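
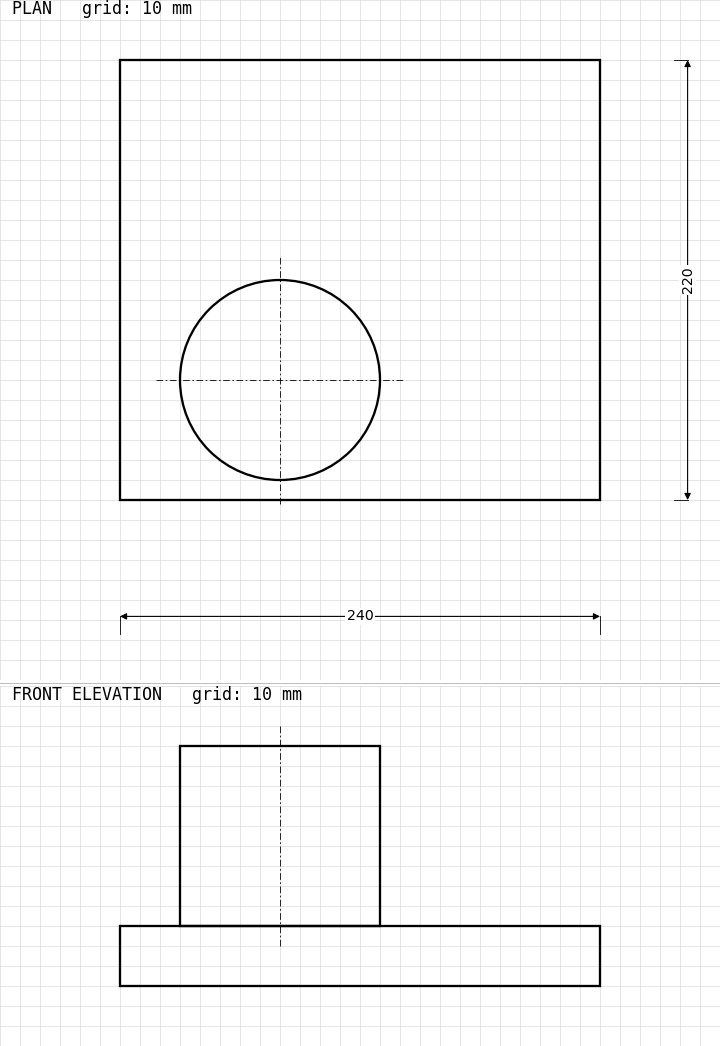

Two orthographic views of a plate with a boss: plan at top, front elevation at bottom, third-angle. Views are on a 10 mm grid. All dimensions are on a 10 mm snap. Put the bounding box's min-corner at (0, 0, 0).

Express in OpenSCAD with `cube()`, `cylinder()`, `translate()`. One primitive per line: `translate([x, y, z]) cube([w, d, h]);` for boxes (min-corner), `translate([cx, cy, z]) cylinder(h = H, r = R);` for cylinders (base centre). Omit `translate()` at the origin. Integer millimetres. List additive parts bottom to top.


cube([240, 220, 30]);
translate([80, 60, 30]) cylinder(h = 90, r = 50);


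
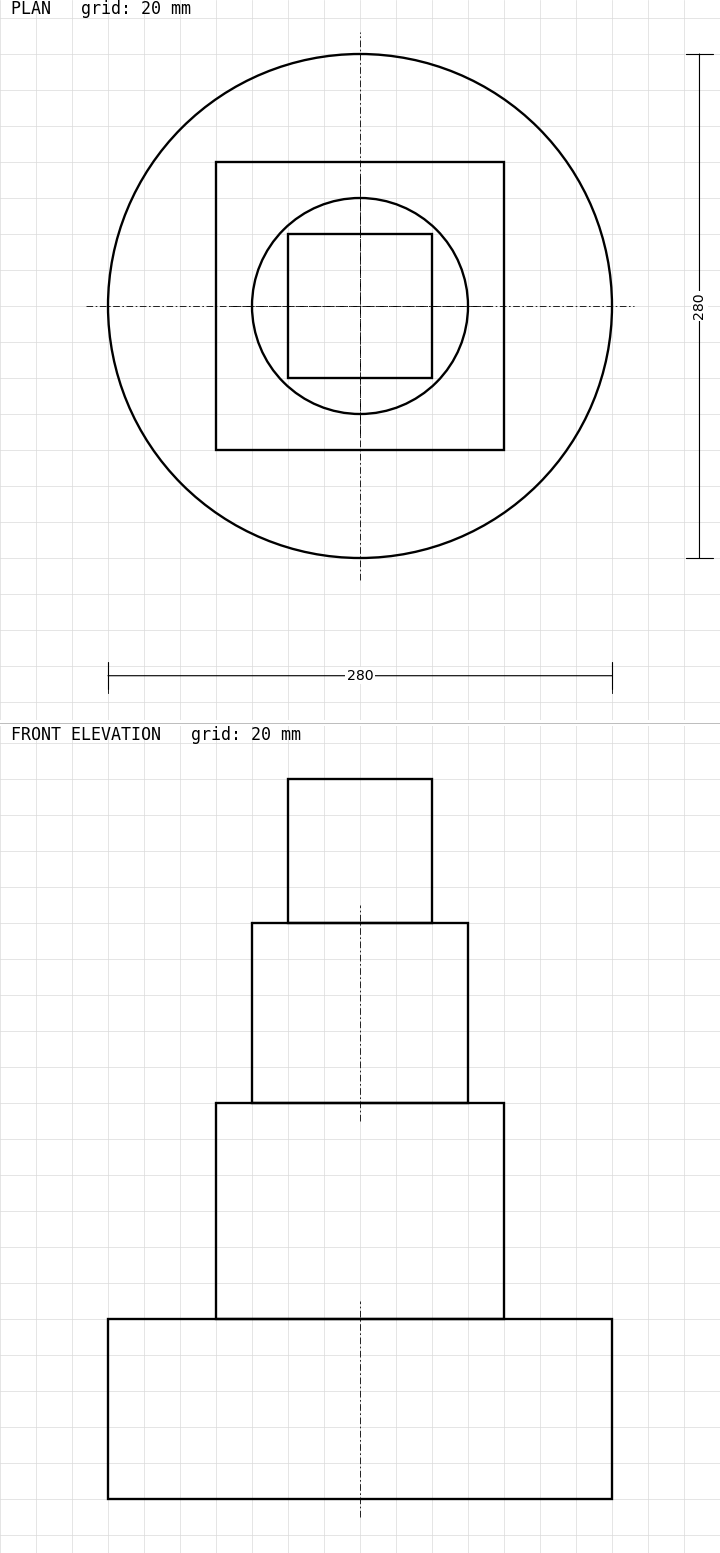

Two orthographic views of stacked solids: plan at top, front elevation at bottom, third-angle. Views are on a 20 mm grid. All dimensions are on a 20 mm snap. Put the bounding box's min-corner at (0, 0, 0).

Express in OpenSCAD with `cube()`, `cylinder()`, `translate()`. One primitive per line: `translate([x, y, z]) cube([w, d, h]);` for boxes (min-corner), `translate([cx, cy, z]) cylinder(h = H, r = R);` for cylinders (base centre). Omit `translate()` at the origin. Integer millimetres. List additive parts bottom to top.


translate([140, 140, 0]) cylinder(h = 100, r = 140);
translate([60, 60, 100]) cube([160, 160, 120]);
translate([140, 140, 220]) cylinder(h = 100, r = 60);
translate([100, 100, 320]) cube([80, 80, 80]);


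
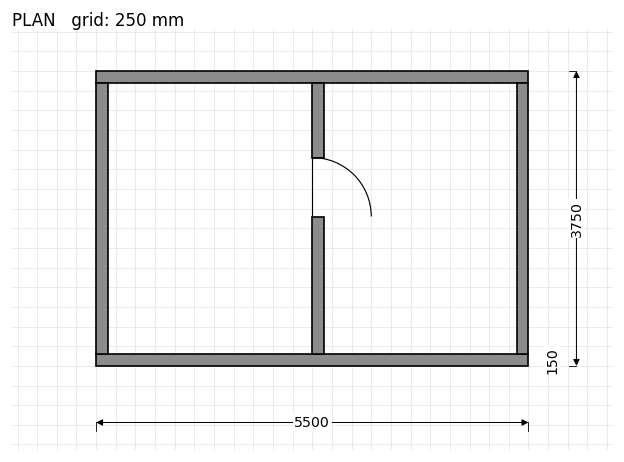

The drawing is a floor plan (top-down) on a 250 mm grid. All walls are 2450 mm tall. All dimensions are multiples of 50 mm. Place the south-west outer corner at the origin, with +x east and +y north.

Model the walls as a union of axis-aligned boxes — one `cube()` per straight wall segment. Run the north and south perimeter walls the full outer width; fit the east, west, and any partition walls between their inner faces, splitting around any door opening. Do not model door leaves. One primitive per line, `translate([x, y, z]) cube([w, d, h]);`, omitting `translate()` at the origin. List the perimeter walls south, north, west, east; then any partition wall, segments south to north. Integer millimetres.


cube([5500, 150, 2450]);
translate([0, 3600, 0]) cube([5500, 150, 2450]);
translate([0, 150, 0]) cube([150, 3450, 2450]);
translate([5350, 150, 0]) cube([150, 3450, 2450]);
translate([2750, 150, 0]) cube([150, 1750, 2450]);
translate([2750, 2650, 0]) cube([150, 950, 2450]);


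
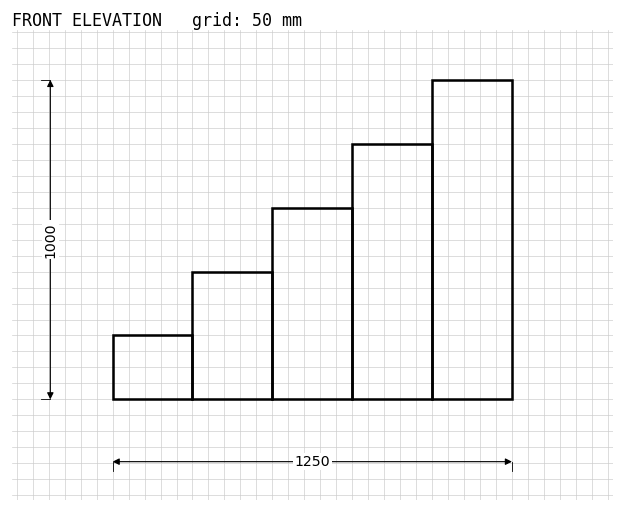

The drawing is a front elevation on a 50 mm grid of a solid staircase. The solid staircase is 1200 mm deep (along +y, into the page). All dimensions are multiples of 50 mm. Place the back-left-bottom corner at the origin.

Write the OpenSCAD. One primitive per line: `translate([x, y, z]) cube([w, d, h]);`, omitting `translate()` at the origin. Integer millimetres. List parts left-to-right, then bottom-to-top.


cube([250, 1200, 200]);
translate([250, 0, 0]) cube([250, 1200, 400]);
translate([500, 0, 0]) cube([250, 1200, 600]);
translate([750, 0, 0]) cube([250, 1200, 800]);
translate([1000, 0, 0]) cube([250, 1200, 1000]);


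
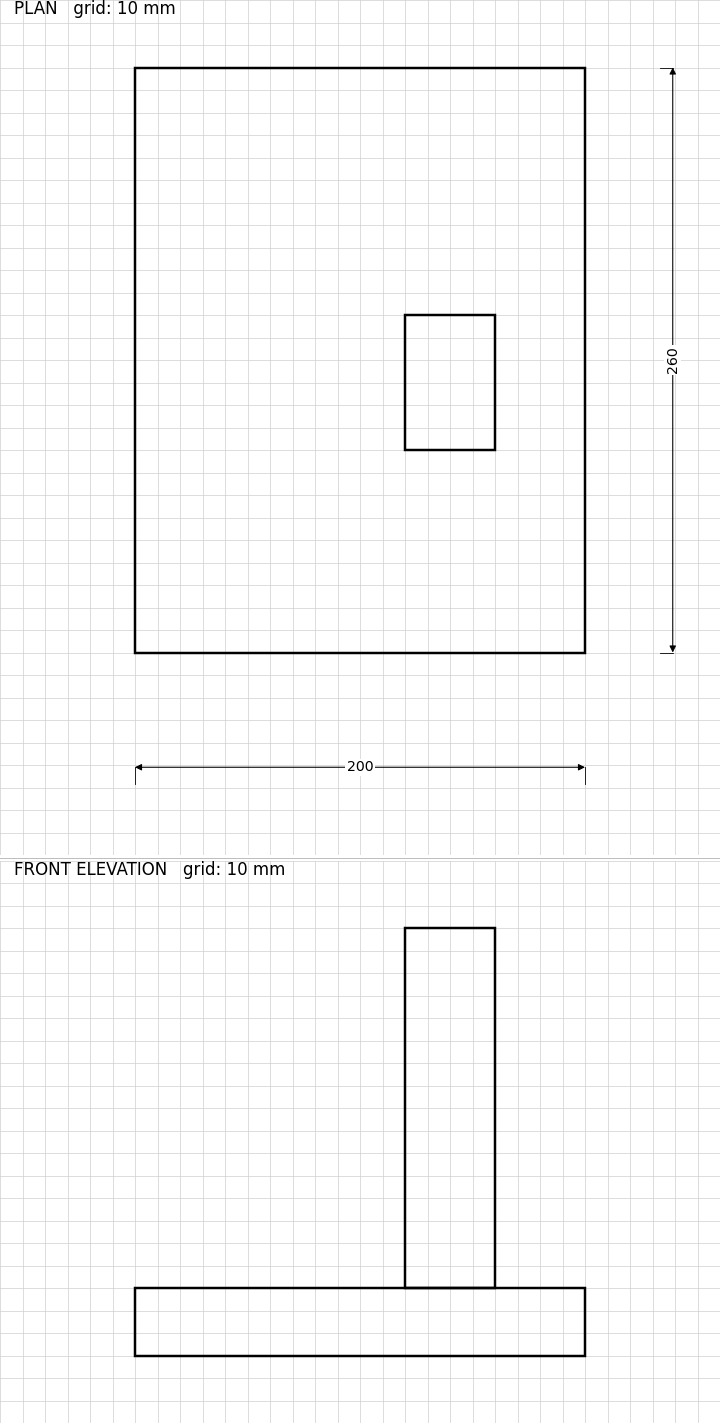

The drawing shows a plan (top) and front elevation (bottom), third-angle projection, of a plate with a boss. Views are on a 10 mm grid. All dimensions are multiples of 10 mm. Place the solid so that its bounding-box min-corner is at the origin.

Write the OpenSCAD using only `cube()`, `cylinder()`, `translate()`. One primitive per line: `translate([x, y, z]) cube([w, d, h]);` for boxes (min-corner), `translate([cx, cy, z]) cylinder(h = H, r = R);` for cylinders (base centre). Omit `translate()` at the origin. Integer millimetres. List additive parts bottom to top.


cube([200, 260, 30]);
translate([120, 90, 30]) cube([40, 60, 160]);


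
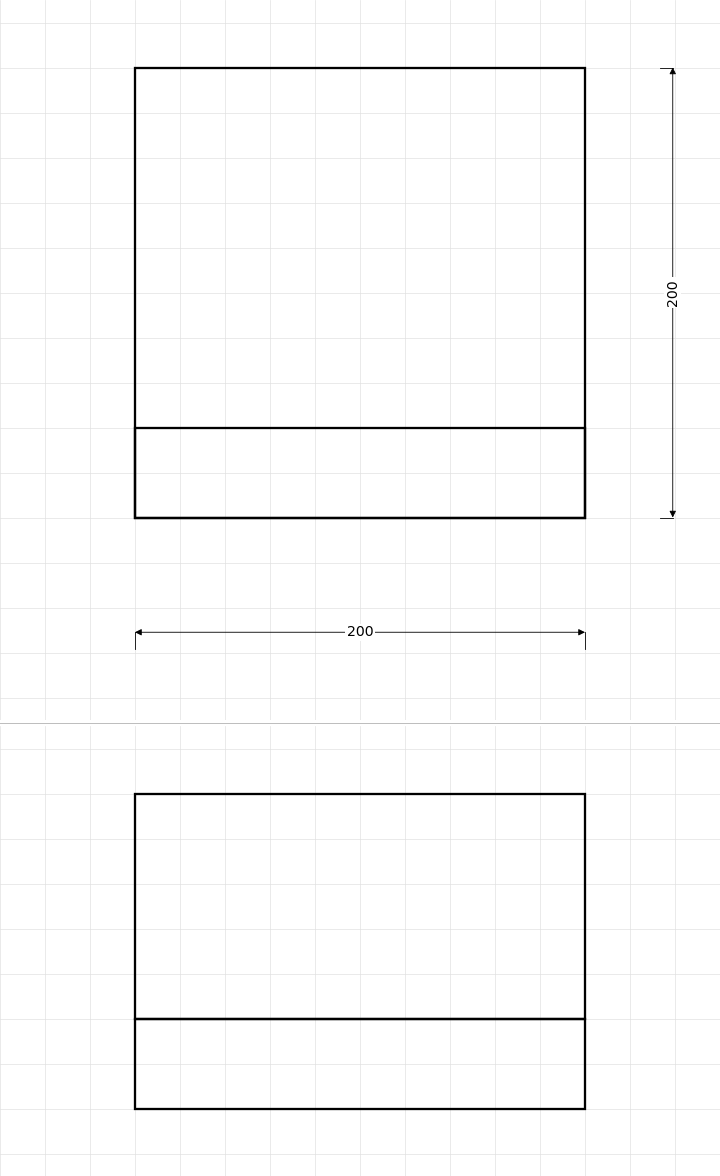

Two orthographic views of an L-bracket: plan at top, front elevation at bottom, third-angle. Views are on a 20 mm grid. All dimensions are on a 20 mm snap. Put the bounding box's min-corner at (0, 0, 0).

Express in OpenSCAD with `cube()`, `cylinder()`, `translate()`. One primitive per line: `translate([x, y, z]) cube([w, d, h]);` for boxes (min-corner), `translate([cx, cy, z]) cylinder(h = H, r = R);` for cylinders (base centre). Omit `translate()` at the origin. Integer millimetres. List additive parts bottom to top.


cube([200, 200, 40]);
translate([0, 0, 40]) cube([200, 40, 100]);


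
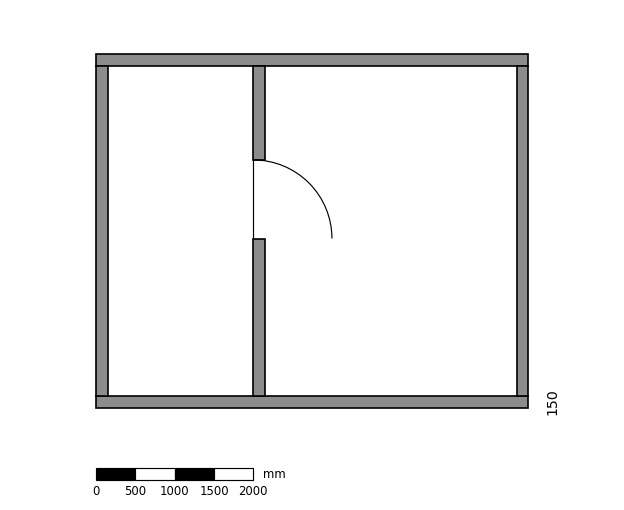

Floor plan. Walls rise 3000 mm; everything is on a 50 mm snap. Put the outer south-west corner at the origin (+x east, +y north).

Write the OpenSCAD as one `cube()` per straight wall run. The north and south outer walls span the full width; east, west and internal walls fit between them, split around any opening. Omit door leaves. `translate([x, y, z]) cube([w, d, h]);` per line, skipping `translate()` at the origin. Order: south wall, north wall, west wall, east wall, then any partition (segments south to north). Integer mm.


cube([5500, 150, 3000]);
translate([0, 4350, 0]) cube([5500, 150, 3000]);
translate([0, 150, 0]) cube([150, 4200, 3000]);
translate([5350, 150, 0]) cube([150, 4200, 3000]);
translate([2000, 150, 0]) cube([150, 2000, 3000]);
translate([2000, 3150, 0]) cube([150, 1200, 3000]);


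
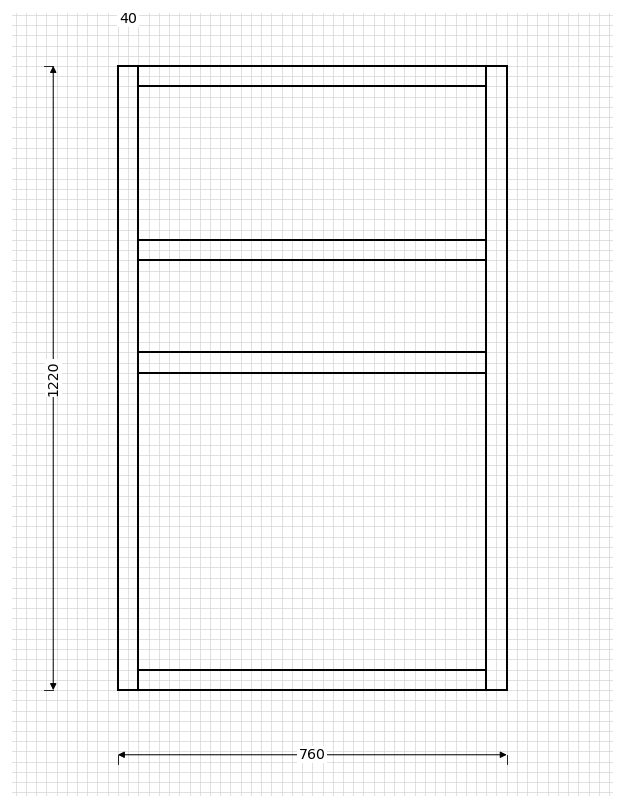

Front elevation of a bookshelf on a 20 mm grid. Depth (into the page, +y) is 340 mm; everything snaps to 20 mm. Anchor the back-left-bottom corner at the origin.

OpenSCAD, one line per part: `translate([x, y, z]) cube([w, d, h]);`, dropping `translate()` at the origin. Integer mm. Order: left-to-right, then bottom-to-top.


cube([40, 340, 1220]);
translate([40, 0, 0]) cube([680, 340, 40]);
translate([40, 0, 620]) cube([680, 340, 40]);
translate([40, 0, 840]) cube([680, 340, 40]);
translate([40, 0, 1180]) cube([680, 340, 40]);
translate([720, 0, 0]) cube([40, 340, 1220]);


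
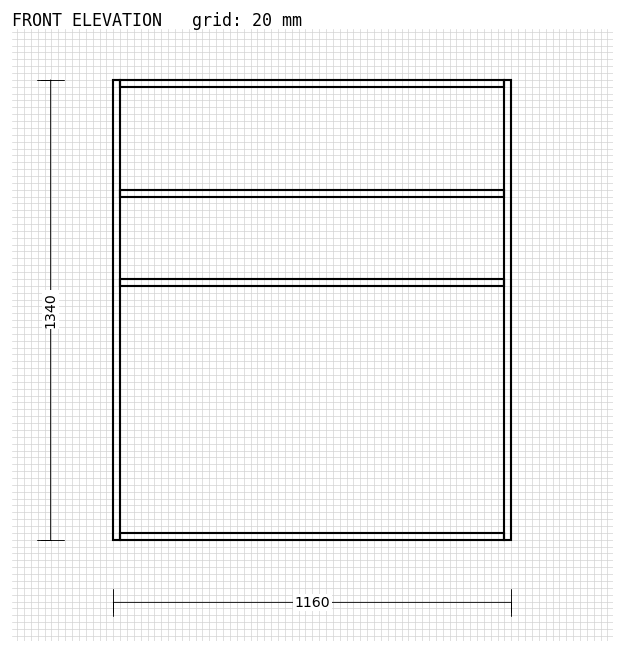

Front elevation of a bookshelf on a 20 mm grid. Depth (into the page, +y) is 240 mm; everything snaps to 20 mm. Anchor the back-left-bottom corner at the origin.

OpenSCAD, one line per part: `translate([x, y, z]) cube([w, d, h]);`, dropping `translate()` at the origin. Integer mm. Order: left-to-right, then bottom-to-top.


cube([20, 240, 1340]);
translate([20, 0, 0]) cube([1120, 240, 20]);
translate([20, 0, 740]) cube([1120, 240, 20]);
translate([20, 0, 1000]) cube([1120, 240, 20]);
translate([20, 0, 1320]) cube([1120, 240, 20]);
translate([1140, 0, 0]) cube([20, 240, 1340]);


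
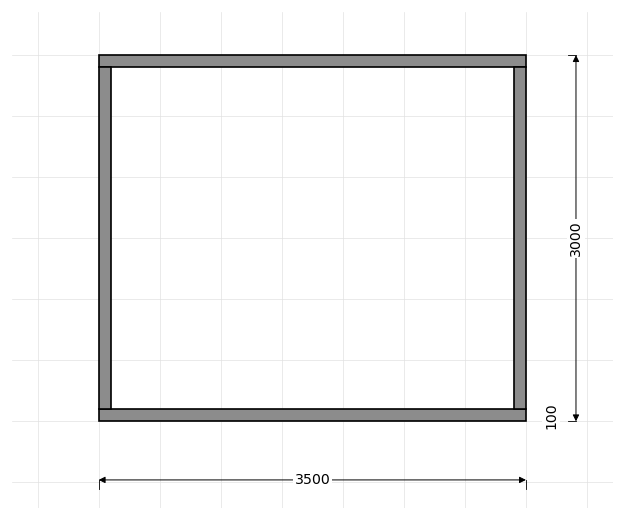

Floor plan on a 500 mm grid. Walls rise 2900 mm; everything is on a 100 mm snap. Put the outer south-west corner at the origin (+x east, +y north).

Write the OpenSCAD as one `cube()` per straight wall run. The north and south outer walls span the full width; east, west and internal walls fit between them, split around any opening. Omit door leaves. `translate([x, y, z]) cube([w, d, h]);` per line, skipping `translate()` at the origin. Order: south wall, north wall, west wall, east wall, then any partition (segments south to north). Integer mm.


cube([3500, 100, 2900]);
translate([0, 2900, 0]) cube([3500, 100, 2900]);
translate([0, 100, 0]) cube([100, 2800, 2900]);
translate([3400, 100, 0]) cube([100, 2800, 2900]);


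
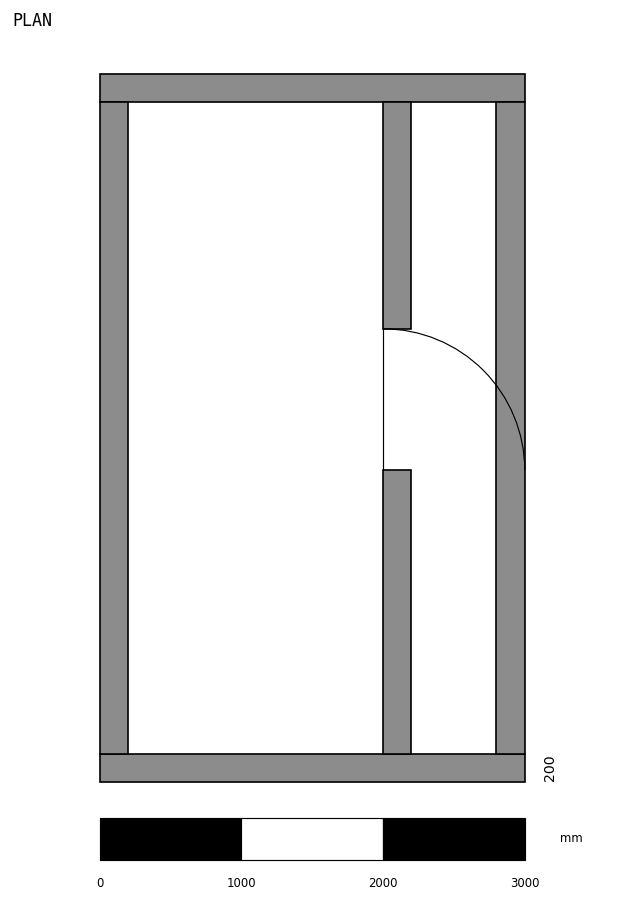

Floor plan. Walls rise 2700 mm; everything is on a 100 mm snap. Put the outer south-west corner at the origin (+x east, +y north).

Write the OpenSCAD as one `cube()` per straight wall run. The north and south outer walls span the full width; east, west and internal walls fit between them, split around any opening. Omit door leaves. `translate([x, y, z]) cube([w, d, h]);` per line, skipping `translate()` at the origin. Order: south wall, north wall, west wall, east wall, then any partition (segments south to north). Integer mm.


cube([3000, 200, 2700]);
translate([0, 4800, 0]) cube([3000, 200, 2700]);
translate([0, 200, 0]) cube([200, 4600, 2700]);
translate([2800, 200, 0]) cube([200, 4600, 2700]);
translate([2000, 200, 0]) cube([200, 2000, 2700]);
translate([2000, 3200, 0]) cube([200, 1600, 2700]);


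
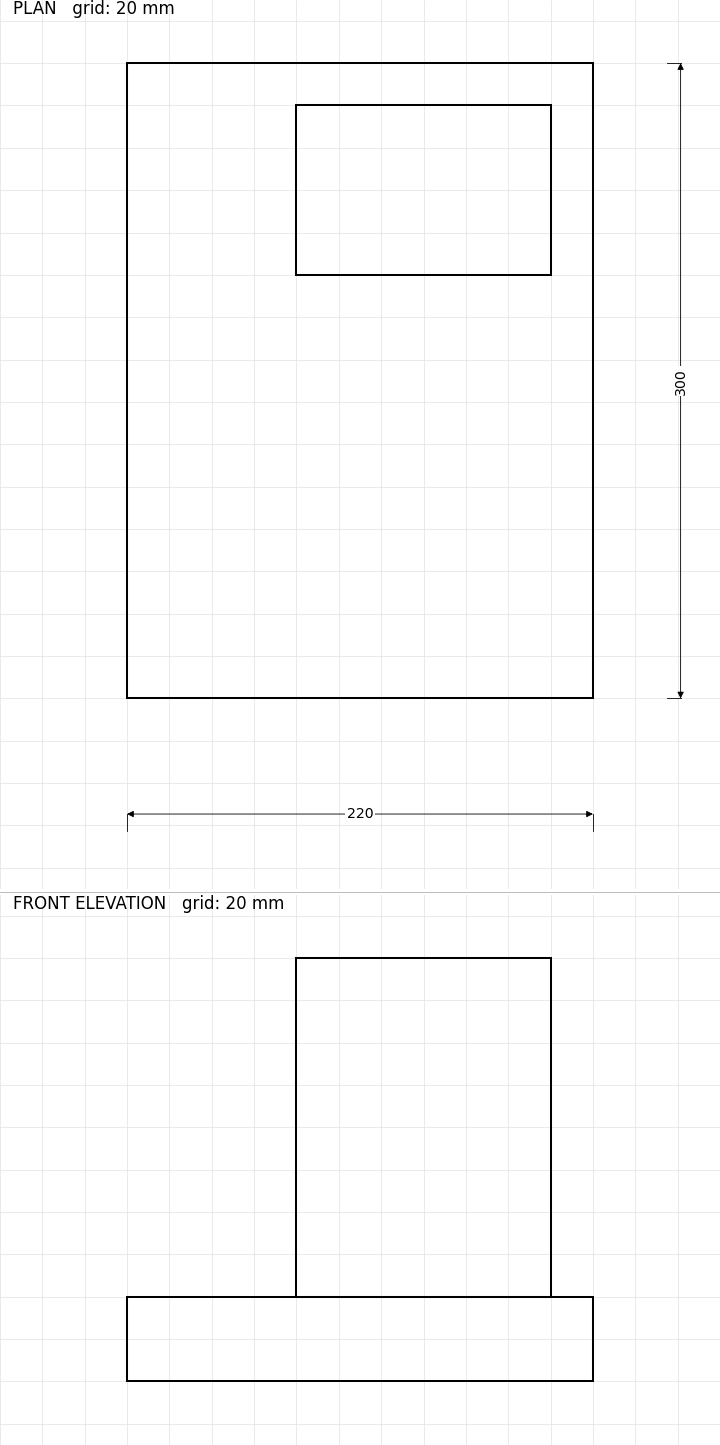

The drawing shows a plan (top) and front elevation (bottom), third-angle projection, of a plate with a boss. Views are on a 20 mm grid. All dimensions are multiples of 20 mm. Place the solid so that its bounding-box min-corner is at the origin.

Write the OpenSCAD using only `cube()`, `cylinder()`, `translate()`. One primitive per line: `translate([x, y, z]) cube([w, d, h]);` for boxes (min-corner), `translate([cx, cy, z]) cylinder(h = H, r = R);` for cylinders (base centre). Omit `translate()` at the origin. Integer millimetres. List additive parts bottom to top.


cube([220, 300, 40]);
translate([80, 200, 40]) cube([120, 80, 160]);


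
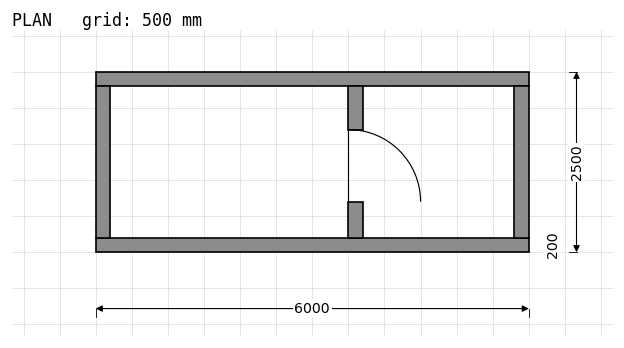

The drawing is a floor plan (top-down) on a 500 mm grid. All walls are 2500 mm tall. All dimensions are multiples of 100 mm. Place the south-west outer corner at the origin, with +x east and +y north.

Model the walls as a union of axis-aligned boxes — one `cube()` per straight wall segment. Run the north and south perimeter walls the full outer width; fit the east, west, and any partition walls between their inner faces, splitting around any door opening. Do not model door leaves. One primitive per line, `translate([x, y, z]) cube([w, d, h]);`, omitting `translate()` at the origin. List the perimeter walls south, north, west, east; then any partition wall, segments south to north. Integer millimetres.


cube([6000, 200, 2500]);
translate([0, 2300, 0]) cube([6000, 200, 2500]);
translate([0, 200, 0]) cube([200, 2100, 2500]);
translate([5800, 200, 0]) cube([200, 2100, 2500]);
translate([3500, 200, 0]) cube([200, 500, 2500]);
translate([3500, 1700, 0]) cube([200, 600, 2500]);


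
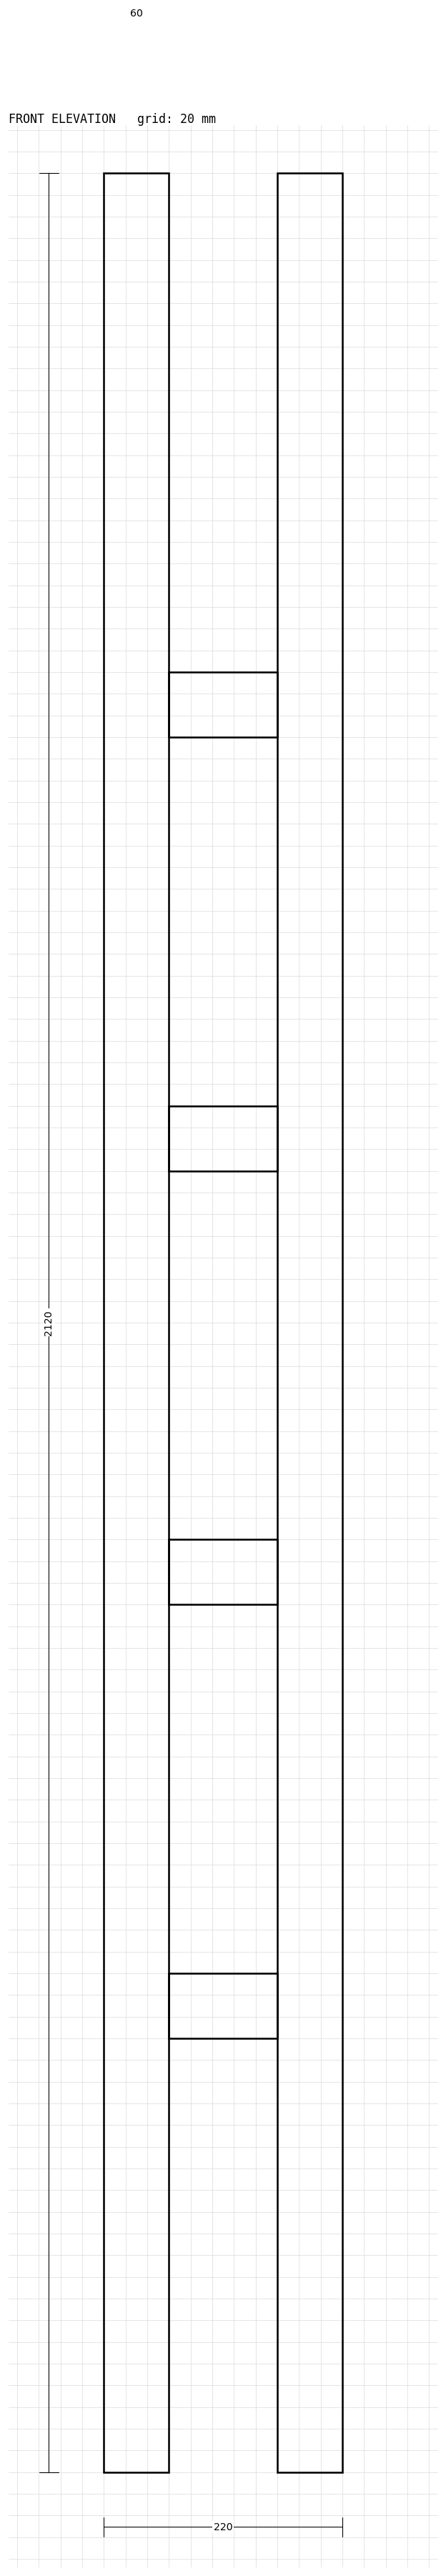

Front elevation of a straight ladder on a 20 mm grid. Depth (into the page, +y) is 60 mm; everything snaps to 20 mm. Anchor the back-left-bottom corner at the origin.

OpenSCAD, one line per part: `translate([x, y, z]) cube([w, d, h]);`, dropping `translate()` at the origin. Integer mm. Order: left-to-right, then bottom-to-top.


cube([60, 60, 2120]);
translate([60, 0, 400]) cube([100, 60, 60]);
translate([60, 0, 800]) cube([100, 60, 60]);
translate([60, 0, 1200]) cube([100, 60, 60]);
translate([60, 0, 1600]) cube([100, 60, 60]);
translate([160, 0, 0]) cube([60, 60, 2120]);


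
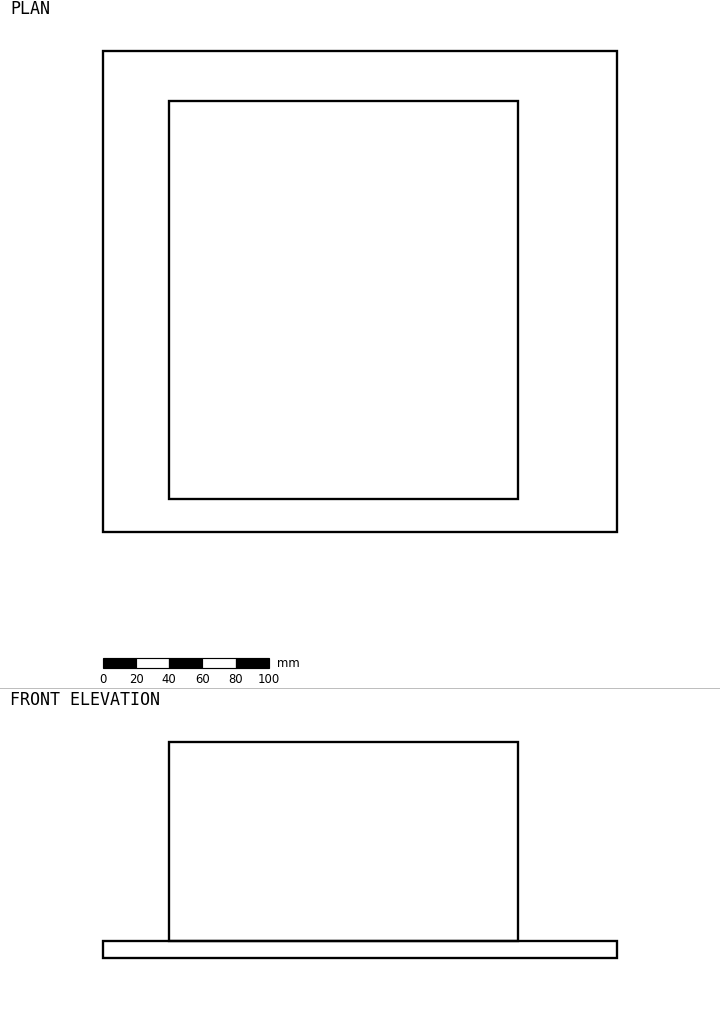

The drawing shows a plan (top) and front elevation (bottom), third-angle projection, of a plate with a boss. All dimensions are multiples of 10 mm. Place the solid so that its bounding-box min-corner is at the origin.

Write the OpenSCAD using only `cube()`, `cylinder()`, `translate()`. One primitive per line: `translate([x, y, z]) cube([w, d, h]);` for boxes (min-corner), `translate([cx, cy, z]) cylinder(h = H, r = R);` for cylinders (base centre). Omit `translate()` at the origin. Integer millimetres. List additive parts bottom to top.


cube([310, 290, 10]);
translate([40, 20, 10]) cube([210, 240, 120]);


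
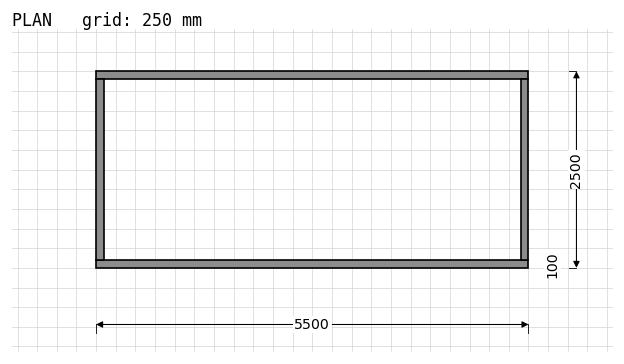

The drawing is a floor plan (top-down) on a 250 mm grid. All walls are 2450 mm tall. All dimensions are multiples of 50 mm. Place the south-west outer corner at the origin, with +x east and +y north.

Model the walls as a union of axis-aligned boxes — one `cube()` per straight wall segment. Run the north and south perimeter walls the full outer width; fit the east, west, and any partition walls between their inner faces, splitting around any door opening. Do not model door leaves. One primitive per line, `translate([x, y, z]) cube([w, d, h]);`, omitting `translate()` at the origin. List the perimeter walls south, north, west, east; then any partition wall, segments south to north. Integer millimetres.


cube([5500, 100, 2450]);
translate([0, 2400, 0]) cube([5500, 100, 2450]);
translate([0, 100, 0]) cube([100, 2300, 2450]);
translate([5400, 100, 0]) cube([100, 2300, 2450]);


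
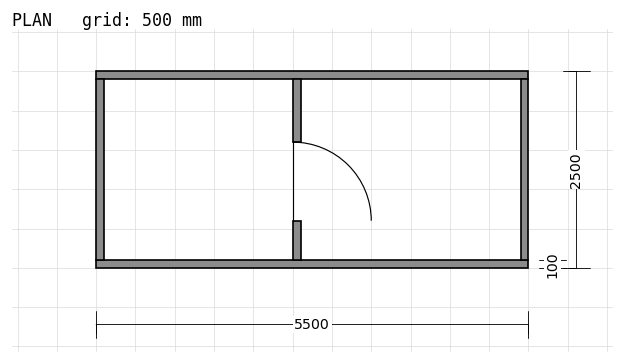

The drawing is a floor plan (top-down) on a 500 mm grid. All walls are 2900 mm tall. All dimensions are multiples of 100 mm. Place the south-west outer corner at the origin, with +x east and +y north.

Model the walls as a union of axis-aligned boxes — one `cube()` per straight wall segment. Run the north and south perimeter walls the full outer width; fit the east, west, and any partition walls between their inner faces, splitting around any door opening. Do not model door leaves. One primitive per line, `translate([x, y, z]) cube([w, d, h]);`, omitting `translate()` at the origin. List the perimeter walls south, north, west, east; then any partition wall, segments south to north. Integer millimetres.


cube([5500, 100, 2900]);
translate([0, 2400, 0]) cube([5500, 100, 2900]);
translate([0, 100, 0]) cube([100, 2300, 2900]);
translate([5400, 100, 0]) cube([100, 2300, 2900]);
translate([2500, 100, 0]) cube([100, 500, 2900]);
translate([2500, 1600, 0]) cube([100, 800, 2900]);


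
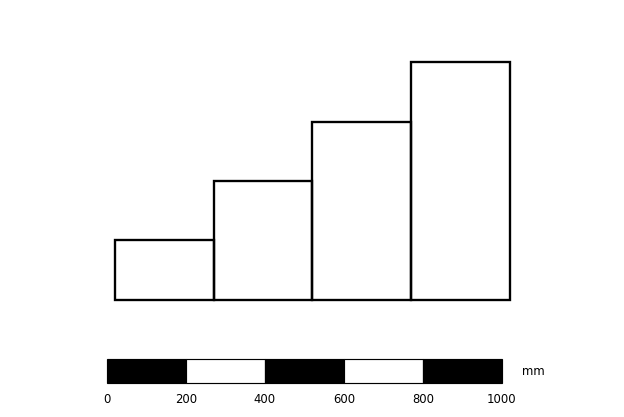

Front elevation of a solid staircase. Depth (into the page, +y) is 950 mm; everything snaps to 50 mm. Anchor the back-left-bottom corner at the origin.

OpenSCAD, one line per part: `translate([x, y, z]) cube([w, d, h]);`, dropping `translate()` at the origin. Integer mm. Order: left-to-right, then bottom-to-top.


cube([250, 950, 150]);
translate([250, 0, 0]) cube([250, 950, 300]);
translate([500, 0, 0]) cube([250, 950, 450]);
translate([750, 0, 0]) cube([250, 950, 600]);


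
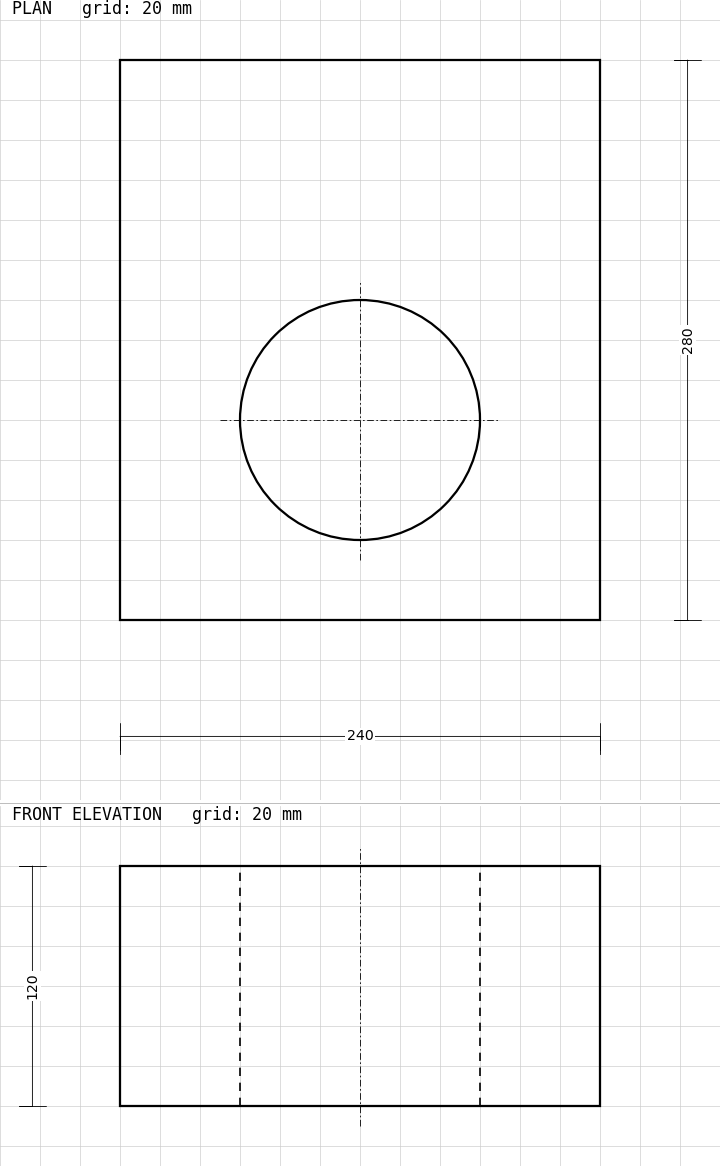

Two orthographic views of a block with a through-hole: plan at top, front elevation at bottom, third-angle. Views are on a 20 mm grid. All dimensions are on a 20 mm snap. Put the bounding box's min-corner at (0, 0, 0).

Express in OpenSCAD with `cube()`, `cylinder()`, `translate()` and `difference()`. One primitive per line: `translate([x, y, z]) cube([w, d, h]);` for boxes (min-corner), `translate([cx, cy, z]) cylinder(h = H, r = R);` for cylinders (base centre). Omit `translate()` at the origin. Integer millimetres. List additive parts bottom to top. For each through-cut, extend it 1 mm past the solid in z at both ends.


difference() {
  cube([240, 280, 120]);
  translate([120, 100, -1]) cylinder(h = 122, r = 60);
}


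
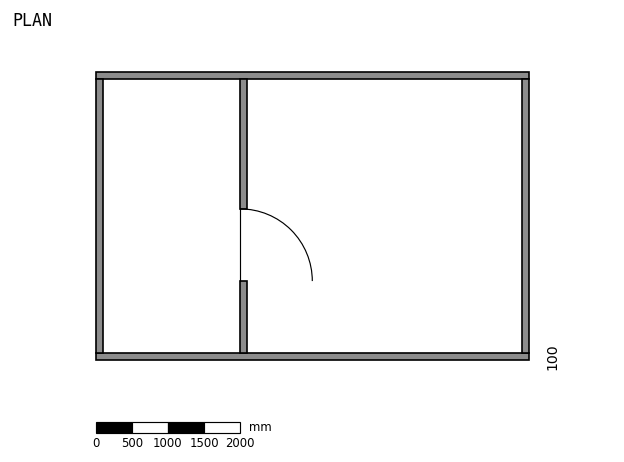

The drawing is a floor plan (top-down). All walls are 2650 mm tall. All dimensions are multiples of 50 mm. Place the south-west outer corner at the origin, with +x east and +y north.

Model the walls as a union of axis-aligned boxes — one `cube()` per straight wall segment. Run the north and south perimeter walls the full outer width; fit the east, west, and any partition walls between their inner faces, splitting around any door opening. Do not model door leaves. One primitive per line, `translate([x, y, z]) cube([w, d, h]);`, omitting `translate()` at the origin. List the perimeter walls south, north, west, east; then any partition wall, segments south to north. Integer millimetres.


cube([6000, 100, 2650]);
translate([0, 3900, 0]) cube([6000, 100, 2650]);
translate([0, 100, 0]) cube([100, 3800, 2650]);
translate([5900, 100, 0]) cube([100, 3800, 2650]);
translate([2000, 100, 0]) cube([100, 1000, 2650]);
translate([2000, 2100, 0]) cube([100, 1800, 2650]);


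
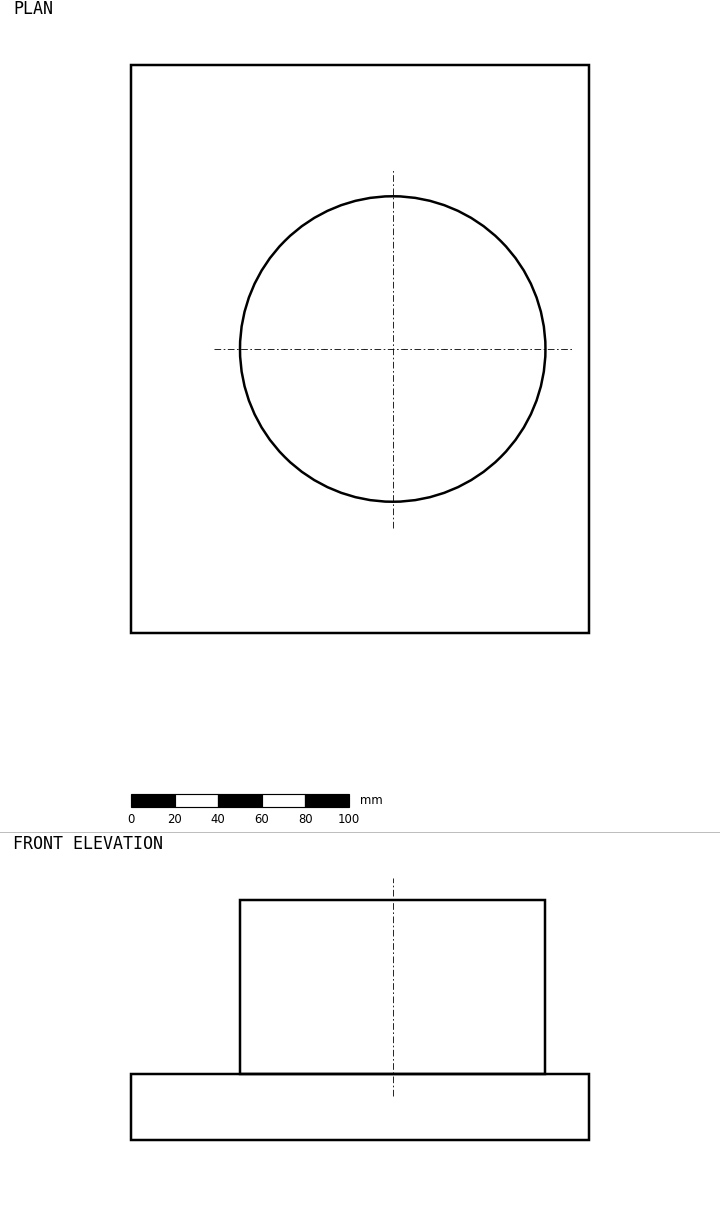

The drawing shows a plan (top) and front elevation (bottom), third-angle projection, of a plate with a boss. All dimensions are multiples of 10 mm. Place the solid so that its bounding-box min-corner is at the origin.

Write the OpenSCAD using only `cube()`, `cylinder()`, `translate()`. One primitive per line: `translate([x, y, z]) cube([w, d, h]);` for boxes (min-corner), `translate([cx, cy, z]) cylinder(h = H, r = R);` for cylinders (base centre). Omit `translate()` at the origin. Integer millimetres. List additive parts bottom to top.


cube([210, 260, 30]);
translate([120, 130, 30]) cylinder(h = 80, r = 70);


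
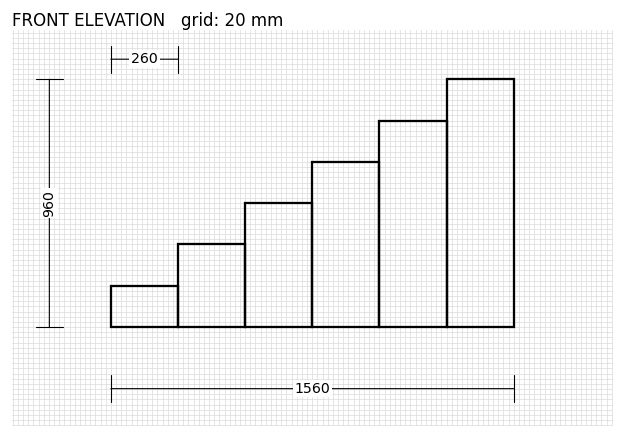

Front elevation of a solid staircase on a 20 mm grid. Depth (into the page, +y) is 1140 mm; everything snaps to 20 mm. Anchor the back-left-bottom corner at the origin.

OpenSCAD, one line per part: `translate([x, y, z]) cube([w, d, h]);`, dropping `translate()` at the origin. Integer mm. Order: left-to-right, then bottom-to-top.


cube([260, 1140, 160]);
translate([260, 0, 0]) cube([260, 1140, 320]);
translate([520, 0, 0]) cube([260, 1140, 480]);
translate([780, 0, 0]) cube([260, 1140, 640]);
translate([1040, 0, 0]) cube([260, 1140, 800]);
translate([1300, 0, 0]) cube([260, 1140, 960]);


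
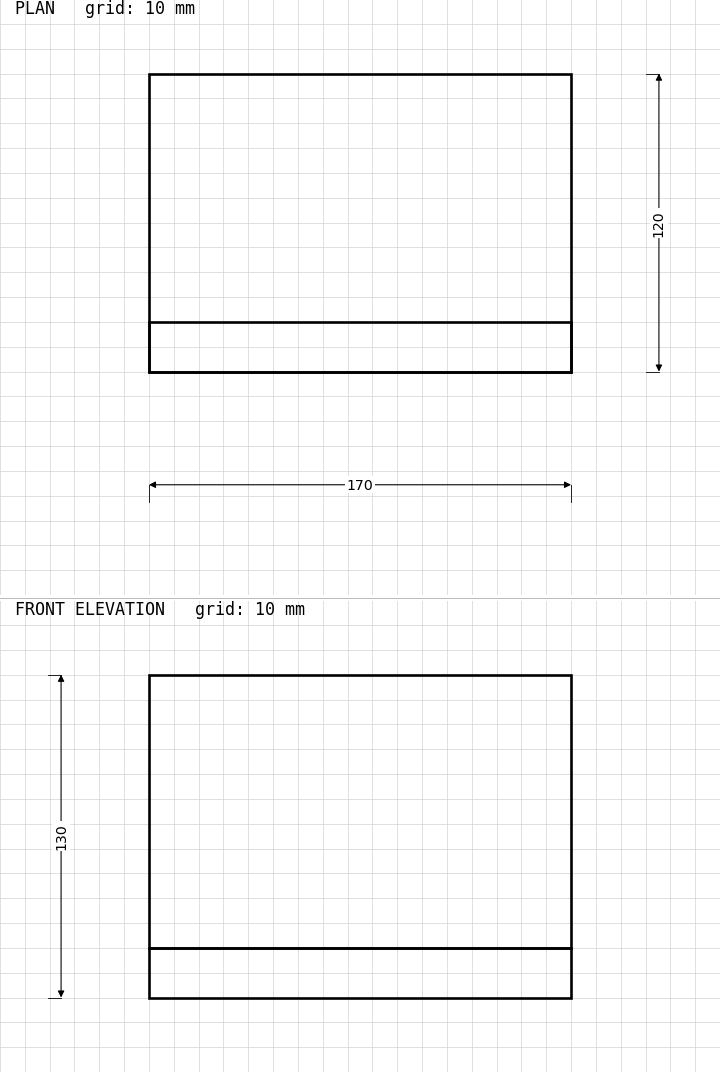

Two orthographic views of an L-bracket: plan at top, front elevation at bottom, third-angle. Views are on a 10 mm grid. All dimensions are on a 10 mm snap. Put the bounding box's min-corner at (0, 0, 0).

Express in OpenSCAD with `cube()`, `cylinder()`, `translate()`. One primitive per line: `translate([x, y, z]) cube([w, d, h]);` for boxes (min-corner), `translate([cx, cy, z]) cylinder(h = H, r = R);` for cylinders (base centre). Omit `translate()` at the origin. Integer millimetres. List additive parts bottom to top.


cube([170, 120, 20]);
translate([0, 0, 20]) cube([170, 20, 110]);


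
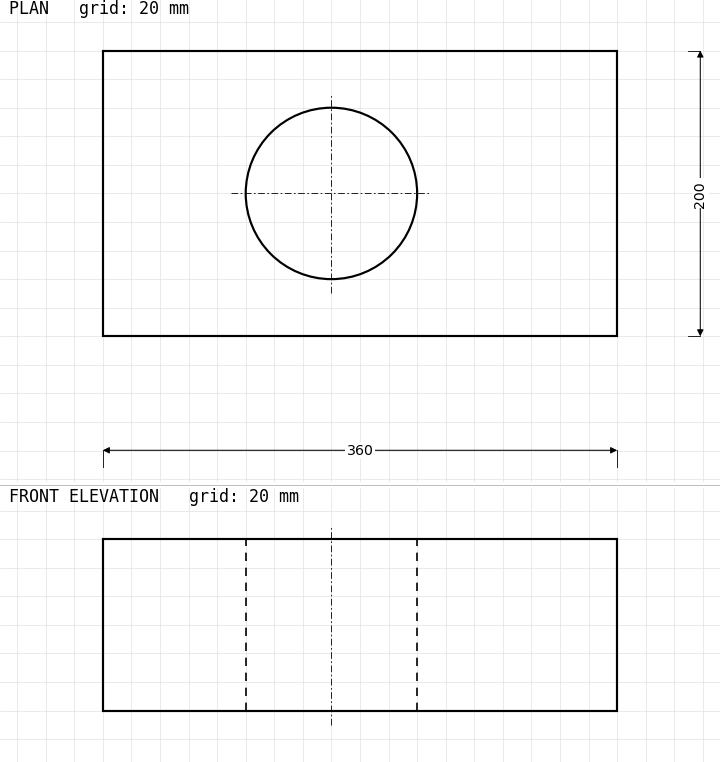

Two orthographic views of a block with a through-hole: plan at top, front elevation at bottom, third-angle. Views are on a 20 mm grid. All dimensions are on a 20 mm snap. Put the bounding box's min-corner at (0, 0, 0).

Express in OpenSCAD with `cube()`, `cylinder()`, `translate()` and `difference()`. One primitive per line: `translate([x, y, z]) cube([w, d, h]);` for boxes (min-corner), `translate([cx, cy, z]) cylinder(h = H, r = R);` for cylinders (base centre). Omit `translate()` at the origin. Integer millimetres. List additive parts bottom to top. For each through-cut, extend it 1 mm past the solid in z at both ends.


difference() {
  cube([360, 200, 120]);
  translate([160, 100, -1]) cylinder(h = 122, r = 60);
}


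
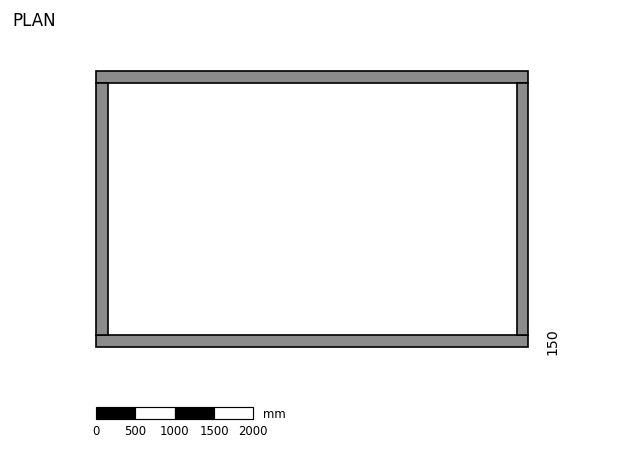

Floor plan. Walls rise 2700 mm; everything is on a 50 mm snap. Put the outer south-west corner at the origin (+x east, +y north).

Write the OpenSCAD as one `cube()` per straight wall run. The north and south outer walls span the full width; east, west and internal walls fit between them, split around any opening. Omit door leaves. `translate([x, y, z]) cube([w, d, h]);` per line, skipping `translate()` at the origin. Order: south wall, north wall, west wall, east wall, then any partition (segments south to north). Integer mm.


cube([5500, 150, 2700]);
translate([0, 3350, 0]) cube([5500, 150, 2700]);
translate([0, 150, 0]) cube([150, 3200, 2700]);
translate([5350, 150, 0]) cube([150, 3200, 2700]);


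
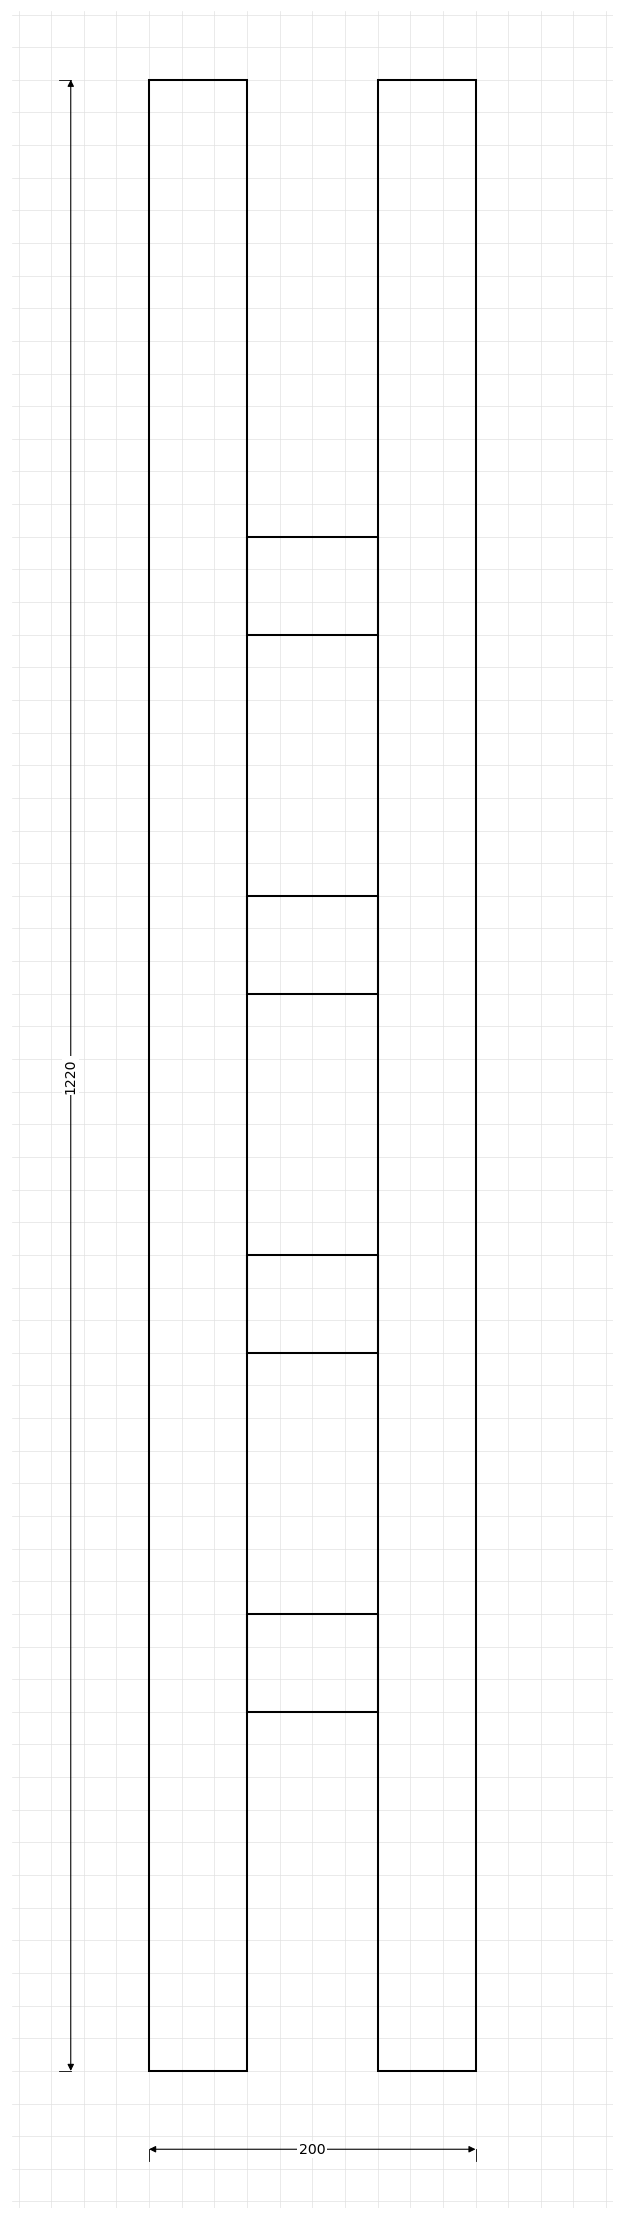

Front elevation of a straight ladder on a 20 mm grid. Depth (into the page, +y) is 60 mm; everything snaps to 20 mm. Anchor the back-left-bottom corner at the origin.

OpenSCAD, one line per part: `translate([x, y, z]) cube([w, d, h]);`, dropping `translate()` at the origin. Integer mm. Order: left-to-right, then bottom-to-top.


cube([60, 60, 1220]);
translate([60, 0, 220]) cube([80, 60, 60]);
translate([60, 0, 440]) cube([80, 60, 60]);
translate([60, 0, 660]) cube([80, 60, 60]);
translate([60, 0, 880]) cube([80, 60, 60]);
translate([140, 0, 0]) cube([60, 60, 1220]);


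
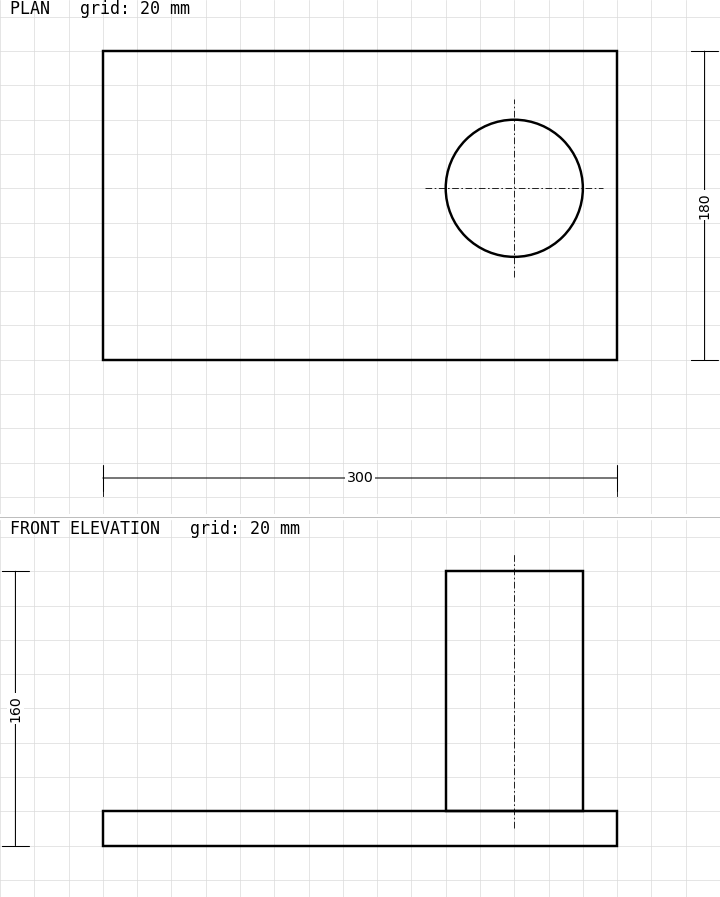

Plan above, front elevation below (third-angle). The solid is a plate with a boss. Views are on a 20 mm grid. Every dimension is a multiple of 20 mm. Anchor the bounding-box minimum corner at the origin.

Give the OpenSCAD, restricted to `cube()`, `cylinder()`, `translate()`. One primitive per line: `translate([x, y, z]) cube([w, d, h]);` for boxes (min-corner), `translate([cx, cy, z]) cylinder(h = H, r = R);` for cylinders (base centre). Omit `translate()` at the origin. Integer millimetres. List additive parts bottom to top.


cube([300, 180, 20]);
translate([240, 100, 20]) cylinder(h = 140, r = 40);


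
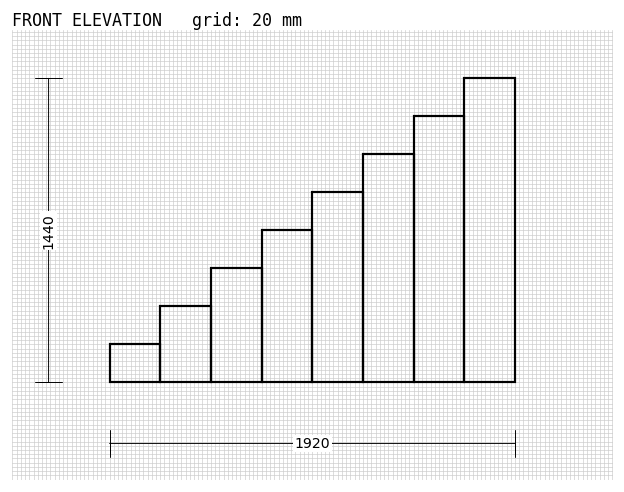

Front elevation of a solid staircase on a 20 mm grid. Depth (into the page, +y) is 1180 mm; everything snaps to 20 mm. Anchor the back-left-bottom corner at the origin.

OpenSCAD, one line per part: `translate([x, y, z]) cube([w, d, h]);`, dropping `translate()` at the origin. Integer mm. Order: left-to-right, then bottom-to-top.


cube([240, 1180, 180]);
translate([240, 0, 0]) cube([240, 1180, 360]);
translate([480, 0, 0]) cube([240, 1180, 540]);
translate([720, 0, 0]) cube([240, 1180, 720]);
translate([960, 0, 0]) cube([240, 1180, 900]);
translate([1200, 0, 0]) cube([240, 1180, 1080]);
translate([1440, 0, 0]) cube([240, 1180, 1260]);
translate([1680, 0, 0]) cube([240, 1180, 1440]);


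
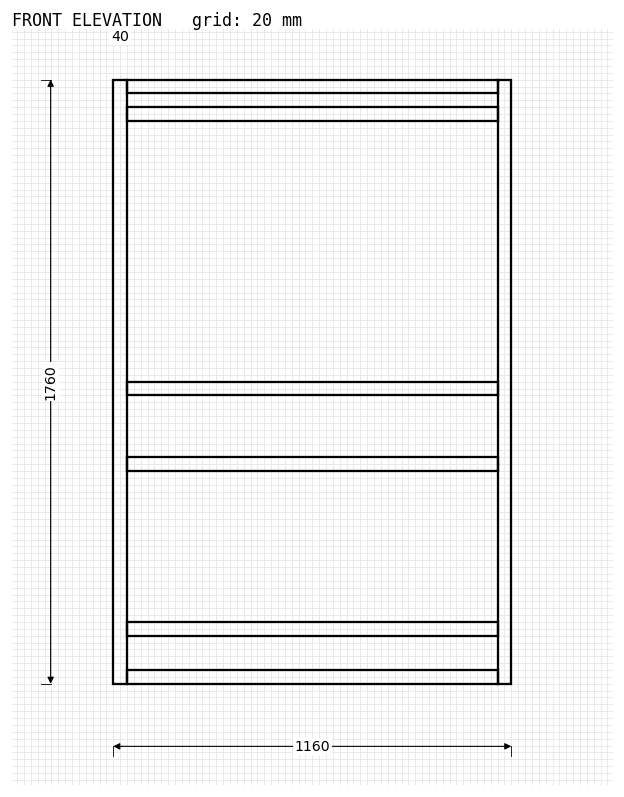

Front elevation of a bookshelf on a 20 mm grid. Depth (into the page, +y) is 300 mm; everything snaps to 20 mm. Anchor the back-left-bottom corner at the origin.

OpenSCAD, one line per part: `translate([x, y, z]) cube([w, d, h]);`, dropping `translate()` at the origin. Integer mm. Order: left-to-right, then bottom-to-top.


cube([40, 300, 1760]);
translate([40, 0, 0]) cube([1080, 300, 40]);
translate([40, 0, 140]) cube([1080, 300, 40]);
translate([40, 0, 620]) cube([1080, 300, 40]);
translate([40, 0, 840]) cube([1080, 300, 40]);
translate([40, 0, 1640]) cube([1080, 300, 40]);
translate([40, 0, 1720]) cube([1080, 300, 40]);
translate([1120, 0, 0]) cube([40, 300, 1760]);


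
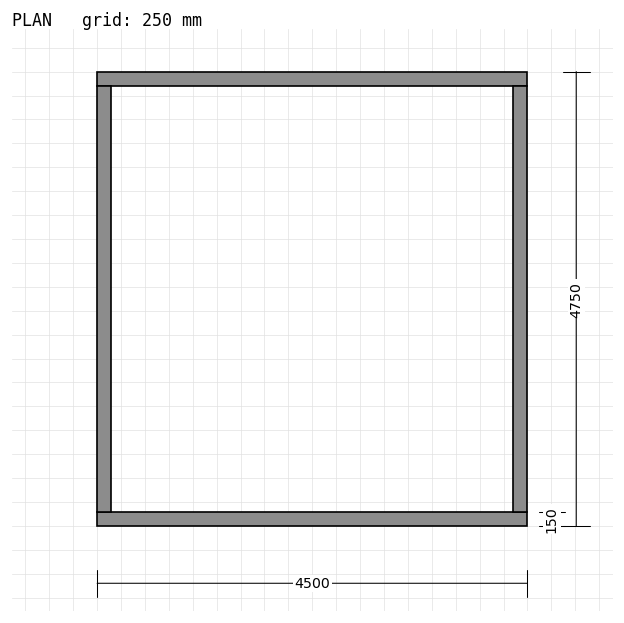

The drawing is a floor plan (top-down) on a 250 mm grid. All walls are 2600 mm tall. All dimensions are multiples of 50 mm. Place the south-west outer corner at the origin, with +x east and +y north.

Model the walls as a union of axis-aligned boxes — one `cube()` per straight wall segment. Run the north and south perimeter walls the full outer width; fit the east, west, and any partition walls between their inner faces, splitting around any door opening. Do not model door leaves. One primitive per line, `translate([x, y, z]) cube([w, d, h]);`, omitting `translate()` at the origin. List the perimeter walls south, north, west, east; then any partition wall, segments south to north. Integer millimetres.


cube([4500, 150, 2600]);
translate([0, 4600, 0]) cube([4500, 150, 2600]);
translate([0, 150, 0]) cube([150, 4450, 2600]);
translate([4350, 150, 0]) cube([150, 4450, 2600]);


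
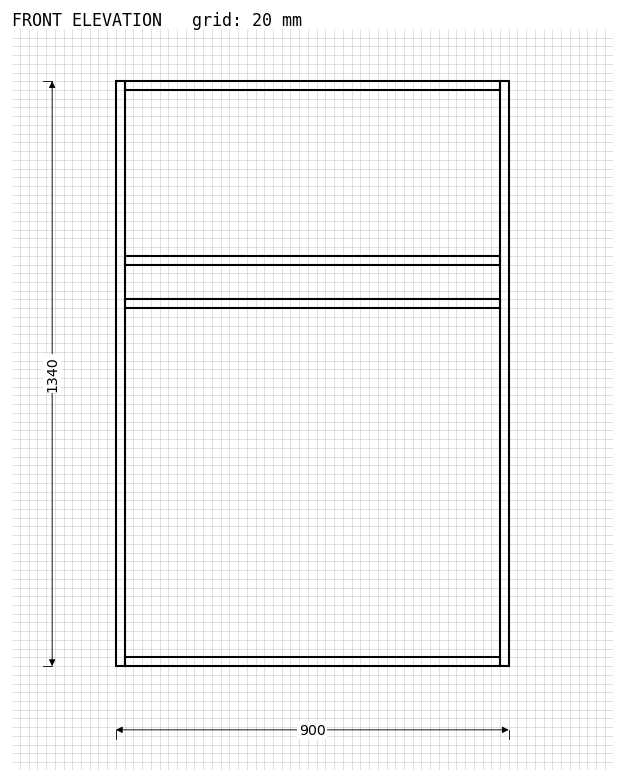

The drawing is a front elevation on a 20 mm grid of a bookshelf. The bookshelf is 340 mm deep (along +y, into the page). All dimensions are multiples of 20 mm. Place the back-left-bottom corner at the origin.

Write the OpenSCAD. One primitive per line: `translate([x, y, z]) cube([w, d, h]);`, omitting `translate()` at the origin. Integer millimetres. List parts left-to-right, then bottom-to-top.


cube([20, 340, 1340]);
translate([20, 0, 0]) cube([860, 340, 20]);
translate([20, 0, 820]) cube([860, 340, 20]);
translate([20, 0, 920]) cube([860, 340, 20]);
translate([20, 0, 1320]) cube([860, 340, 20]);
translate([880, 0, 0]) cube([20, 340, 1340]);


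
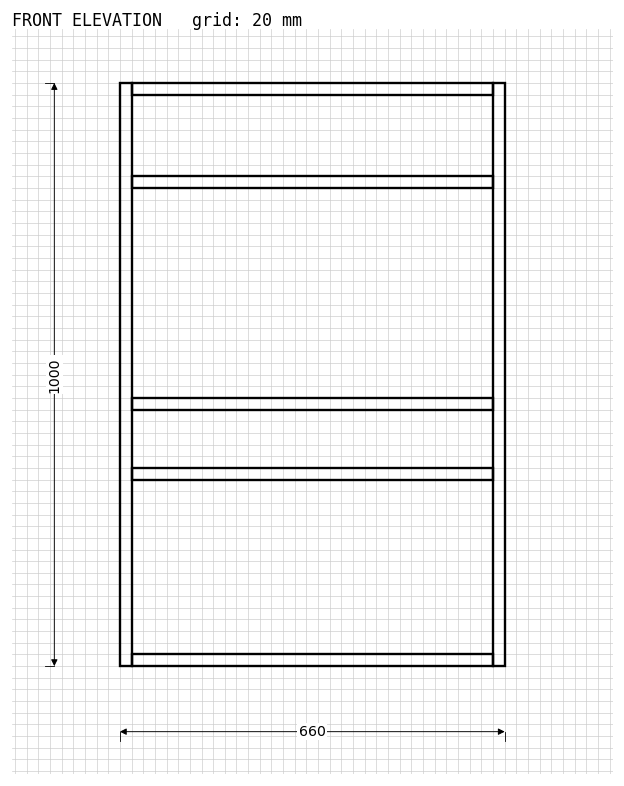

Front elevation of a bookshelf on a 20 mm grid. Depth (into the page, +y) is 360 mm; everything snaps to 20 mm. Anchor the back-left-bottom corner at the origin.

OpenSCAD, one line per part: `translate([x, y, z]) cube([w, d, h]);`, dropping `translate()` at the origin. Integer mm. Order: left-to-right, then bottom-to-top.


cube([20, 360, 1000]);
translate([20, 0, 0]) cube([620, 360, 20]);
translate([20, 0, 320]) cube([620, 360, 20]);
translate([20, 0, 440]) cube([620, 360, 20]);
translate([20, 0, 820]) cube([620, 360, 20]);
translate([20, 0, 980]) cube([620, 360, 20]);
translate([640, 0, 0]) cube([20, 360, 1000]);


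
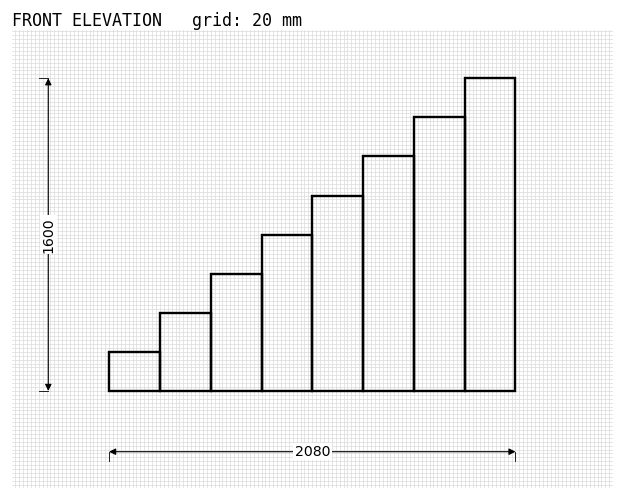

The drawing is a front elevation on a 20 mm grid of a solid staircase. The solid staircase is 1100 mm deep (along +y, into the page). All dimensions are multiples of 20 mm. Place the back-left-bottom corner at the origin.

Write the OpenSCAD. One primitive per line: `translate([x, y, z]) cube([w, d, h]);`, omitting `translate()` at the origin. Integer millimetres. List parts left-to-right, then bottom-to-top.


cube([260, 1100, 200]);
translate([260, 0, 0]) cube([260, 1100, 400]);
translate([520, 0, 0]) cube([260, 1100, 600]);
translate([780, 0, 0]) cube([260, 1100, 800]);
translate([1040, 0, 0]) cube([260, 1100, 1000]);
translate([1300, 0, 0]) cube([260, 1100, 1200]);
translate([1560, 0, 0]) cube([260, 1100, 1400]);
translate([1820, 0, 0]) cube([260, 1100, 1600]);


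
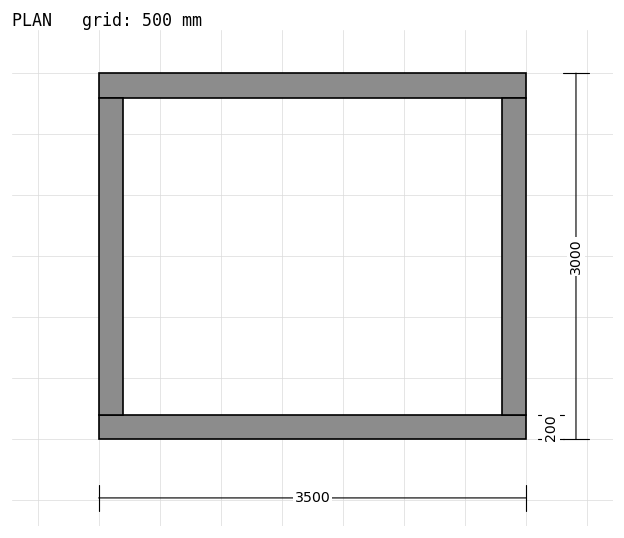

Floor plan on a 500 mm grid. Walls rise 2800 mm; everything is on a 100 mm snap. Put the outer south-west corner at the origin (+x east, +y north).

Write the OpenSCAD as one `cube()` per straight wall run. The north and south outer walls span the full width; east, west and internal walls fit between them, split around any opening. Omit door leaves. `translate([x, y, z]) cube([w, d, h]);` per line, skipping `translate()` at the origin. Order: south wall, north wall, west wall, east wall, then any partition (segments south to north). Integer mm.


cube([3500, 200, 2800]);
translate([0, 2800, 0]) cube([3500, 200, 2800]);
translate([0, 200, 0]) cube([200, 2600, 2800]);
translate([3300, 200, 0]) cube([200, 2600, 2800]);


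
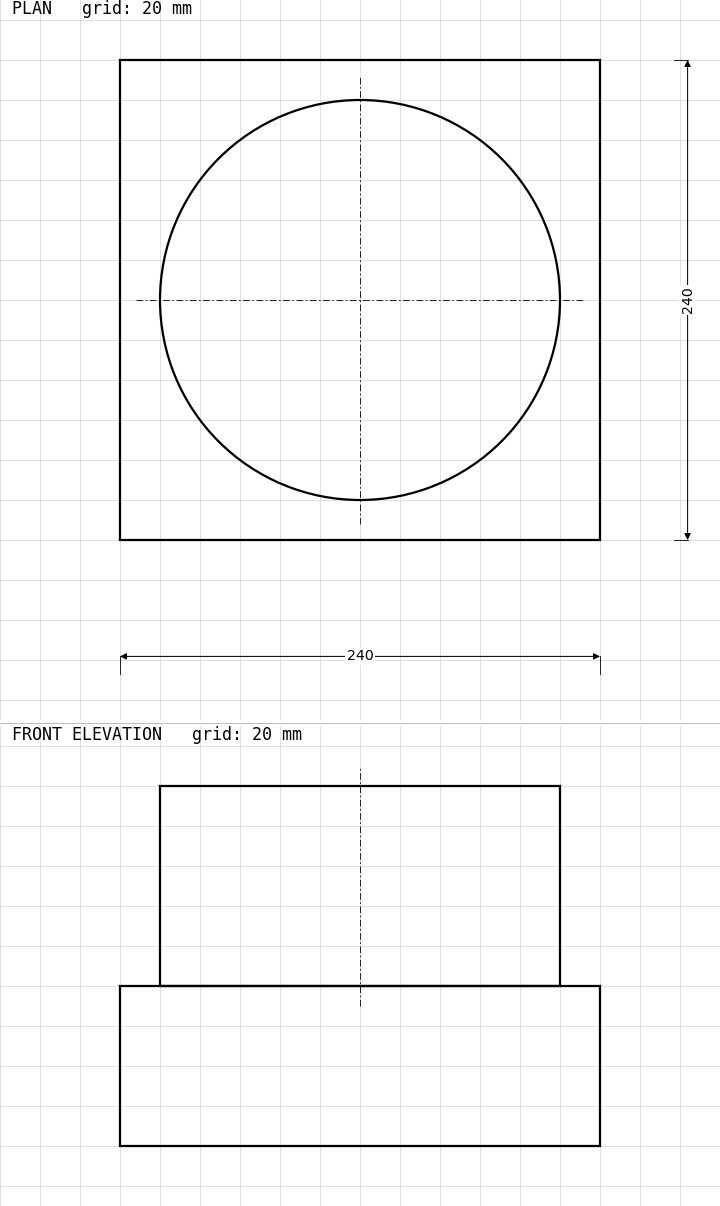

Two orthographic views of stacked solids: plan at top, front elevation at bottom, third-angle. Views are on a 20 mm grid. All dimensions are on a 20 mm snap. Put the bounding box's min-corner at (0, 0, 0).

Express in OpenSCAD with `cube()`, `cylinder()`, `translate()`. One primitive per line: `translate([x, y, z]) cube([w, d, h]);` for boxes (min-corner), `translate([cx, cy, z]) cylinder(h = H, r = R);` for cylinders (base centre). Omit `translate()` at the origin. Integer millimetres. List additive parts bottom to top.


cube([240, 240, 80]);
translate([120, 120, 80]) cylinder(h = 100, r = 100);


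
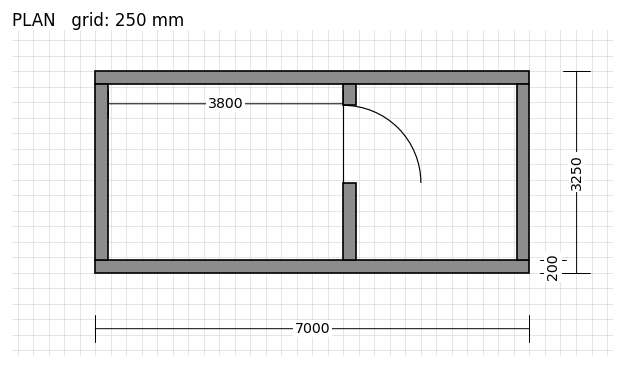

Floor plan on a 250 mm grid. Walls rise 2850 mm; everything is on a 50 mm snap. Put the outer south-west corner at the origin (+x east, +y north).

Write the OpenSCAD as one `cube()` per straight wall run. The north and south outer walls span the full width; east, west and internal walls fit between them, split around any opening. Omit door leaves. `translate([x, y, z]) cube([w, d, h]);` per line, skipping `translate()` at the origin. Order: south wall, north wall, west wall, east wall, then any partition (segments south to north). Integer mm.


cube([7000, 200, 2850]);
translate([0, 3050, 0]) cube([7000, 200, 2850]);
translate([0, 200, 0]) cube([200, 2850, 2850]);
translate([6800, 200, 0]) cube([200, 2850, 2850]);
translate([4000, 200, 0]) cube([200, 1250, 2850]);
translate([4000, 2700, 0]) cube([200, 350, 2850]);


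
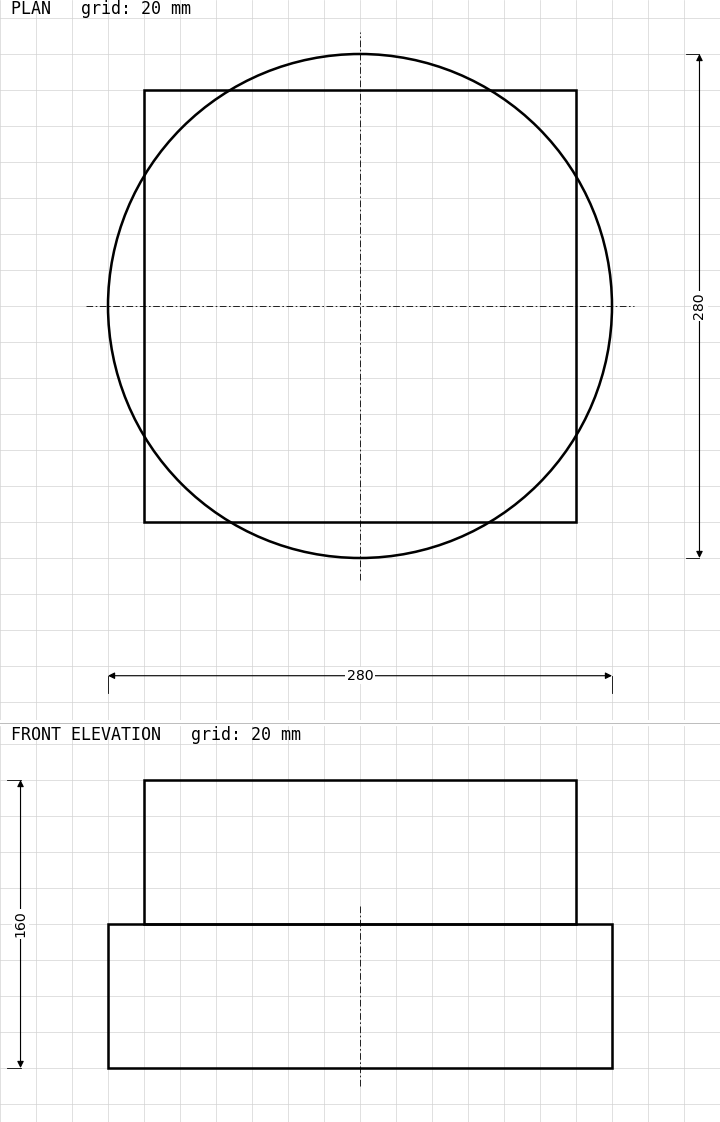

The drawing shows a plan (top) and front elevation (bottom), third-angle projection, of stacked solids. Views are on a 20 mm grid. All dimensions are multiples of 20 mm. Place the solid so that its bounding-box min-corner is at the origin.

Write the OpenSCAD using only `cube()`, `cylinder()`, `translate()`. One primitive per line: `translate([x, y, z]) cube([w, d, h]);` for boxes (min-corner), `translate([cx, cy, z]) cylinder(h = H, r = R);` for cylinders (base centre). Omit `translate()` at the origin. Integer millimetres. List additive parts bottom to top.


translate([140, 140, 0]) cylinder(h = 80, r = 140);
translate([20, 20, 80]) cube([240, 240, 80]);


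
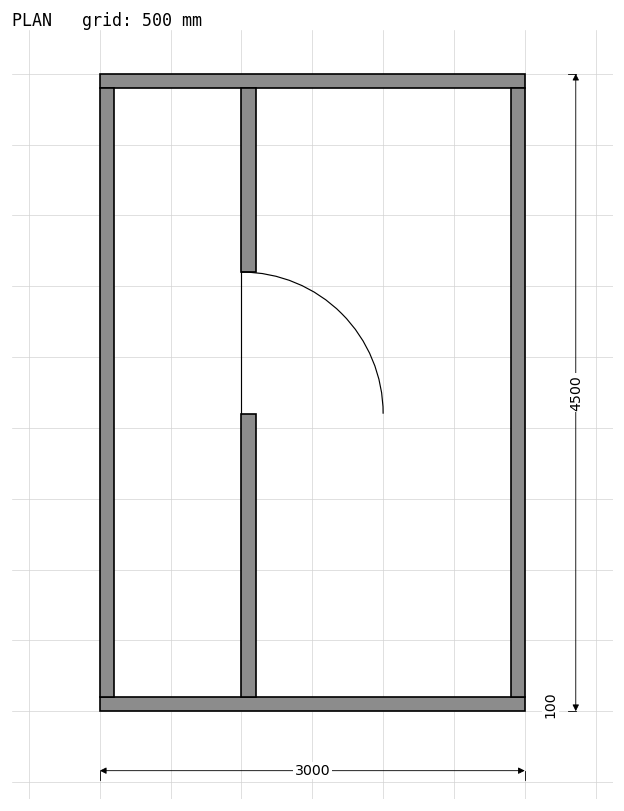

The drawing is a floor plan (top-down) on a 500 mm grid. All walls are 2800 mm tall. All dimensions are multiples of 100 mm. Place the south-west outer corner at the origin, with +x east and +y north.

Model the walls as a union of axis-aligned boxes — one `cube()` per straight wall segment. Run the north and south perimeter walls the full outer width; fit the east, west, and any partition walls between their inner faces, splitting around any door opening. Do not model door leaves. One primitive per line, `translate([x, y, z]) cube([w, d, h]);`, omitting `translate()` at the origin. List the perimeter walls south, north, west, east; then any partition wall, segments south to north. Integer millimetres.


cube([3000, 100, 2800]);
translate([0, 4400, 0]) cube([3000, 100, 2800]);
translate([0, 100, 0]) cube([100, 4300, 2800]);
translate([2900, 100, 0]) cube([100, 4300, 2800]);
translate([1000, 100, 0]) cube([100, 2000, 2800]);
translate([1000, 3100, 0]) cube([100, 1300, 2800]);
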